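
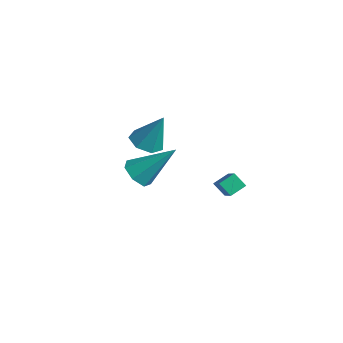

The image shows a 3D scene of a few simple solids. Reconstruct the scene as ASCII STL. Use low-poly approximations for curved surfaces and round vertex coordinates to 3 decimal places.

solid 
facet normal -0.721 0.350 -0.599
outer loop
vertex 0.319 4.219 -1.251
vertex 0.891 4.441 -1.81
vertex 0.253 3.438 -1.628
endloop
endfacet
facet normal -0.689 -0.267 0.674
outer loop
vertex 1.529 2.819 -0.57
vertex 0.319 4.219 -1.251
vertex 0.253 3.438 -1.628
endloop
endfacet
facet normal -0.721 0.350 -0.598
outer loop
vertex 0.253 3.438 -1.628
vertex 0.891 4.441 -1.81
vertex 0.825 3.66 -2.188
endloop
endfacet
facet normal -0.076 -0.898 -0.434
outer loop
vertex 0.825 3.66 -2.188
vertex 1.529 2.819 -0.57
vertex 0.253 3.438 -1.628
endloop
endfacet
facet normal 0.076 0.898 0.434
outer loop
vertex 0.319 4.219 -1.251
vertex 2.167 3.822 -0.752
vertex 0.891 4.441 -1.81
endloop
endfacet
facet normal -0.689 -0.268 0.674
outer loop
vertex 1.595 3.6 -0.192
vertex 0.319 4.219 -1.251
vertex 1.529 2.819 -0.57
endloop
endfacet
facet normal 0.076 0.898 0.433
outer loop
vertex 1.595 3.6 -0.192
vertex 2.167 3.822 -0.752
vertex 0.319 4.219 -1.251
endloop
endfacet
facet normal 0.689 0.268 -0.674
outer loop
vertex 0.891 4.441 -1.81
vertex 2.167 3.822 -0.752
vertex 0.825 3.66 -2.188
endloop
endfacet
facet normal -0.076 -0.898 -0.434
outer loop
vertex 2.101 3.041 -1.129
vertex 1.529 2.819 -0.57
vertex 0.825 3.66 -2.188
endloop
endfacet
facet normal 0.689 0.267 -0.674
outer loop
vertex 0.825 3.66 -2.188
vertex 2.167 3.822 -0.752
vertex 2.101 3.041 -1.129
endloop
endfacet
facet normal 0.721 -0.350 0.598
outer loop
vertex 2.101 3.041 -1.129
vertex 1.595 3.6 -0.192
vertex 1.529 2.819 -0.57
endloop
endfacet
facet normal 0.721 -0.350 0.598
outer loop
vertex 2.167 3.822 -0.752
vertex 1.595 3.6 -0.192
vertex 2.101 3.041 -1.129
endloop
endfacet
facet normal -0.312 -0.282 -0.907
outer loop
vertex 0.036 0.859 1.606
vertex -0.599 0.419 1.961
vertex -0.593 1.231 1.707
endloop
endfacet
facet normal 0.506 0.862 -0.021
outer loop
vertex 0.036 0.859 1.606
vertex -0.593 1.231 1.707
vertex -0.021 0.941 3.639
endloop
endfacet
facet normal -0.312 -0.282 -0.907
outer loop
vertex -0.593 1.231 1.707
vertex -0.599 0.419 1.961
vertex -1.226 0.992 1.999
endloop
endfacet
facet normal -0.256 0.942 0.217
outer loop
vertex -0.593 1.231 1.707
vertex -1.226 0.992 1.999
vertex -0.021 0.941 3.639
endloop
endfacet
facet normal -0.313 -0.282 -0.907
outer loop
vertex -1.226 0.992 1.999
vertex -0.599 0.419 1.961
vertex -1.388 0.322 2.263
endloop
endfacet
facet normal -0.734 0.395 0.552
outer loop
vertex -1.226 0.992 1.999
vertex -1.388 0.322 2.263
vertex -0.021 0.941 3.639
endloop
endfacet
facet normal -0.313 -0.282 -0.907
outer loop
vertex -1.388 0.322 2.263
vertex -0.599 0.419 1.961
vertex -0.955 -0.274 2.299
endloop
endfacet
facet normal -0.570 -0.370 0.733
outer loop
vertex -1.388 0.322 2.263
vertex -0.955 -0.274 2.299
vertex -0.021 0.941 3.639
endloop
endfacet
facet normal -0.313 -0.282 -0.907
outer loop
vertex -0.955 -0.274 2.299
vertex -0.599 0.419 1.961
vertex -0.254 -0.348 2.08
endloop
endfacet
facet normal 0.113 -0.774 0.623
outer loop
vertex -0.955 -0.274 2.299
vertex -0.254 -0.348 2.08
vertex -0.021 0.941 3.639
endloop
endfacet
facet normal -0.312 -0.281 -0.907
outer loop
vertex -0.254 -0.348 2.08
vertex -0.599 0.419 1.961
vertex 0.187 0.156 1.772
endloop
endfacet
facet normal 0.801 -0.514 0.306
outer loop
vertex -0.254 -0.348 2.08
vertex 0.187 0.156 1.772
vertex -0.021 0.941 3.639
endloop
endfacet
facet normal -0.312 -0.281 -0.907
outer loop
vertex 0.187 0.156 1.772
vertex -0.599 0.419 1.961
vertex 0.036 0.859 1.606
endloop
endfacet
facet normal 0.977 0.214 0.019
outer loop
vertex 0.187 0.156 1.772
vertex 0.036 0.859 1.606
vertex -0.021 0.941 3.639
endloop
endfacet
facet normal -0.421 -0.593 -0.687
outer loop
vertex 3.139 -2.798 3.138
vertex 2.642 -2.206 2.931
vertex 3.365 -2.376 2.635
endloop
endfacet
facet normal 0.936 -0.315 0.156
outer loop
vertex 3.139 -2.798 3.138
vertex 3.365 -2.376 2.635
vertex 3.558 -0.914 4.429
endloop
endfacet
facet normal -0.421 -0.593 -0.687
outer loop
vertex 3.365 -2.376 2.635
vertex 2.642 -2.206 2.931
vertex 3.047 -1.826 2.355
endloop
endfacet
facet normal 0.876 0.324 -0.358
outer loop
vertex 3.365 -2.376 2.635
vertex 3.047 -1.826 2.355
vertex 3.558 -0.914 4.429
endloop
endfacet
facet normal -0.420 -0.593 -0.687
outer loop
vertex 3.047 -1.826 2.355
vertex 2.642 -2.206 2.931
vertex 2.423 -1.563 2.51
endloop
endfacet
facet normal 0.253 0.861 -0.441
outer loop
vertex 3.047 -1.826 2.355
vertex 2.423 -1.563 2.51
vertex 3.558 -0.914 4.429
endloop
endfacet
facet normal -0.420 -0.593 -0.687
outer loop
vertex 2.423 -1.563 2.51
vertex 2.642 -2.206 2.931
vertex 1.964 -1.784 2.981
endloop
endfacet
facet normal -0.458 0.888 -0.030
outer loop
vertex 2.423 -1.563 2.51
vertex 1.964 -1.784 2.981
vertex 3.558 -0.914 4.429
endloop
endfacet
facet normal -0.420 -0.593 -0.687
outer loop
vertex 1.964 -1.784 2.981
vertex 2.642 -2.206 2.931
vertex 2.016 -2.323 3.415
endloop
endfacet
facet normal -0.727 0.387 0.568
outer loop
vertex 1.964 -1.784 2.981
vertex 2.016 -2.323 3.415
vertex 3.558 -0.914 4.429
endloop
endfacet
facet normal -0.420 -0.593 -0.687
outer loop
vertex 2.016 -2.323 3.415
vertex 2.642 -2.206 2.931
vertex 2.538 -2.774 3.485
endloop
endfacet
facet normal -0.349 -0.265 0.899
outer loop
vertex 2.016 -2.323 3.415
vertex 2.538 -2.774 3.485
vertex 3.558 -0.914 4.429
endloop
endfacet
facet normal -0.420 -0.593 -0.687
outer loop
vertex 2.538 -2.774 3.485
vertex 2.642 -2.206 2.931
vertex 3.139 -2.798 3.138
endloop
endfacet
facet normal 0.391 -0.578 0.717
outer loop
vertex 2.538 -2.774 3.485
vertex 3.139 -2.798 3.138
vertex 3.558 -0.914 4.429
endloop
endfacet

endsolid


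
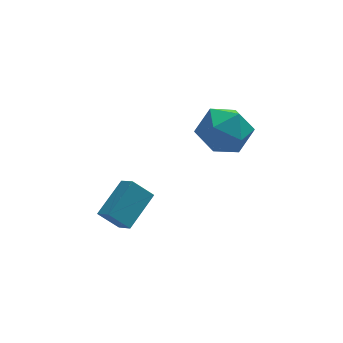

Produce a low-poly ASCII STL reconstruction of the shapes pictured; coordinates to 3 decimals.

solid 
facet normal -0.615 -0.639 -0.462
outer loop
vertex -0.421 0.997 -1.155
vertex -0.717 1.611 -1.61
vertex 0.287 0.82 -1.853
endloop
endfacet
facet normal 0.361 -0.749 0.556
outer loop
vertex 1.277 1.849 -1.11
vertex -0.421 0.997 -1.155
vertex 0.287 0.82 -1.853
endloop
endfacet
facet normal -0.615 -0.639 -0.461
outer loop
vertex 0.287 0.82 -1.853
vertex -0.717 1.611 -1.61
vertex -0.009 1.434 -2.309
endloop
endfacet
facet normal 0.701 -0.175 -0.691
outer loop
vertex -0.009 1.434 -2.309
vertex 1.277 1.849 -1.11
vertex 0.287 0.82 -1.853
endloop
endfacet
facet normal -0.701 0.175 0.692
outer loop
vertex -0.421 0.997 -1.155
vertex 0.273 2.64 -0.867
vertex -0.717 1.611 -1.61
endloop
endfacet
facet normal 0.361 -0.749 0.555
outer loop
vertex 0.569 2.026 -0.411
vertex -0.421 0.997 -1.155
vertex 1.277 1.849 -1.11
endloop
endfacet
facet normal -0.701 0.175 0.691
outer loop
vertex 0.569 2.026 -0.411
vertex 0.273 2.64 -0.867
vertex -0.421 0.997 -1.155
endloop
endfacet
facet normal -0.361 0.749 -0.556
outer loop
vertex -0.717 1.611 -1.61
vertex 0.273 2.64 -0.867
vertex -0.009 1.434 -2.309
endloop
endfacet
facet normal 0.701 -0.174 -0.691
outer loop
vertex 0.981 2.463 -1.565
vertex 1.277 1.849 -1.11
vertex -0.009 1.434 -2.309
endloop
endfacet
facet normal -0.361 0.749 -0.556
outer loop
vertex -0.009 1.434 -2.309
vertex 0.273 2.64 -0.867
vertex 0.981 2.463 -1.565
endloop
endfacet
facet normal 0.615 0.639 0.462
outer loop
vertex 0.981 2.463 -1.565
vertex 0.569 2.026 -0.411
vertex 1.277 1.849 -1.11
endloop
endfacet
facet normal 0.615 0.639 0.462
outer loop
vertex 0.273 2.64 -0.867
vertex 0.569 2.026 -0.411
vertex 0.981 2.463 -1.565
endloop
endfacet
facet normal -0.102 0.912 0.397
outer loop
vertex 3.59 4.215 0.607
vertex 3.567 3.772 1.618
vertex 4.53 4.075 1.169
endloop
endfacet
facet normal 0.267 0.940 -0.213
outer loop
vertex 3.59 4.215 0.607
vertex 4.53 4.075 1.169
vertex 4.491 3.842 0.091
endloop
endfacet
facet normal -0.142 0.668 -0.730
outer loop
vertex 3.59 4.215 0.607
vertex 4.491 3.842 0.091
vertex 3.505 3.395 -0.127
endloop
endfacet
facet normal -0.764 0.473 -0.440
outer loop
vertex 3.59 4.215 0.607
vertex 3.505 3.395 -0.127
vertex 2.934 3.352 0.818
endloop
endfacet
facet normal -0.738 0.624 0.257
outer loop
vertex 3.59 4.215 0.607
vertex 2.934 3.352 0.818
vertex 3.567 3.772 1.618
endloop
endfacet
facet normal 0.841 0.521 -0.143
outer loop
vertex 4.491 3.842 0.091
vertex 4.53 4.075 1.169
vertex 5.026 3.168 0.782
endloop
endfacet
facet normal 0.244 0.477 0.845
outer loop
vertex 4.53 4.075 1.169
vertex 3.567 3.772 1.618
vertex 4.455 3.125 1.727
endloop
endfacet
facet normal -0.786 0.009 0.618
outer loop
vertex 3.567 3.772 1.618
vertex 2.934 3.352 0.818
vertex 3.469 2.678 1.509
endloop
endfacet
facet normal -0.827 -0.235 -0.511
outer loop
vertex 2.934 3.352 0.818
vertex 3.505 3.395 -0.127
vertex 3.43 2.445 0.431
endloop
endfacet
facet normal 0.180 0.082 -0.980
outer loop
vertex 3.505 3.395 -0.127
vertex 4.491 3.842 0.091
vertex 4.393 2.748 -0.018
endloop
endfacet
facet normal 0.764 -0.473 0.440
outer loop
vertex 4.37 2.305 0.993
vertex 5.026 3.168 0.782
vertex 4.455 3.125 1.727
endloop
endfacet
facet normal 0.142 -0.668 0.730
outer loop
vertex 4.37 2.305 0.993
vertex 4.455 3.125 1.727
vertex 3.469 2.678 1.509
endloop
endfacet
facet normal -0.267 -0.940 0.213
outer loop
vertex 4.37 2.305 0.993
vertex 3.469 2.678 1.509
vertex 3.43 2.445 0.431
endloop
endfacet
facet normal 0.102 -0.912 -0.397
outer loop
vertex 4.37 2.305 0.993
vertex 3.43 2.445 0.431
vertex 4.393 2.748 -0.018
endloop
endfacet
facet normal 0.738 -0.624 -0.257
outer loop
vertex 4.37 2.305 0.993
vertex 4.393 2.748 -0.018
vertex 5.026 3.168 0.782
endloop
endfacet
facet normal 0.827 0.235 0.511
outer loop
vertex 4.455 3.125 1.727
vertex 5.026 3.168 0.782
vertex 4.53 4.075 1.169
endloop
endfacet
facet normal -0.180 -0.082 0.980
outer loop
vertex 3.469 2.678 1.509
vertex 4.455 3.125 1.727
vertex 3.567 3.772 1.618
endloop
endfacet
facet normal -0.841 -0.521 0.143
outer loop
vertex 3.43 2.445 0.431
vertex 3.469 2.678 1.509
vertex 2.934 3.352 0.818
endloop
endfacet
facet normal -0.244 -0.477 -0.845
outer loop
vertex 4.393 2.748 -0.018
vertex 3.43 2.445 0.431
vertex 3.505 3.395 -0.127
endloop
endfacet
facet normal 0.786 -0.009 -0.618
outer loop
vertex 5.026 3.168 0.782
vertex 4.393 2.748 -0.018
vertex 4.491 3.842 0.091
endloop
endfacet

endsolid


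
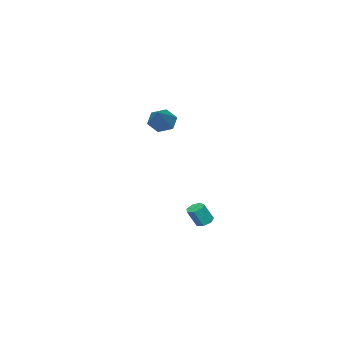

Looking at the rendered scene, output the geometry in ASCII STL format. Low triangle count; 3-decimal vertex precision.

solid 
facet normal -0.717 -0.449 -0.533
outer loop
vertex 0.205 -2.395 2.005
vertex -0.215 -2.471 2.634
vertex -0.285 -1.848 2.203
endloop
endfacet
facet normal 0.473 0.642 -0.604
outer loop
vertex 0.205 -2.395 2.005
vertex -0.285 -1.848 2.203
vertex 1.255 -1.549 3.726
endloop
endfacet
facet normal -0.717 -0.449 -0.533
outer loop
vertex -0.285 -1.848 2.203
vertex -0.215 -2.471 2.634
vertex -0.705 -1.924 2.832
endloop
endfacet
facet normal -0.186 0.983 -0.005
outer loop
vertex -0.285 -1.848 2.203
vertex -0.705 -1.924 2.832
vertex 1.255 -1.549 3.726
endloop
endfacet
facet normal -0.717 -0.449 -0.533
outer loop
vertex -0.705 -1.924 2.832
vertex -0.215 -2.471 2.634
vertex -0.635 -2.547 3.263
endloop
endfacet
facet normal -0.439 0.477 0.761
outer loop
vertex -0.705 -1.924 2.832
vertex -0.635 -2.547 3.263
vertex 1.255 -1.549 3.726
endloop
endfacet
facet normal -0.717 -0.450 -0.533
outer loop
vertex -0.635 -2.547 3.263
vertex -0.215 -2.471 2.634
vertex -0.145 -3.093 3.065
endloop
endfacet
facet normal -0.034 -0.367 0.929
outer loop
vertex -0.635 -2.547 3.263
vertex -0.145 -3.093 3.065
vertex 1.255 -1.549 3.726
endloop
endfacet
facet normal -0.717 -0.450 -0.533
outer loop
vertex -0.145 -3.093 3.065
vertex -0.215 -2.471 2.634
vertex 0.275 -3.017 2.436
endloop
endfacet
facet normal 0.624 -0.708 0.331
outer loop
vertex -0.145 -3.093 3.065
vertex 0.275 -3.017 2.436
vertex 1.255 -1.549 3.726
endloop
endfacet
facet normal -0.717 -0.450 -0.533
outer loop
vertex 0.275 -3.017 2.436
vertex -0.215 -2.471 2.634
vertex 0.205 -2.395 2.005
endloop
endfacet
facet normal 0.877 -0.203 -0.435
outer loop
vertex 0.275 -3.017 2.436
vertex 0.205 -2.395 2.005
vertex 1.255 -1.549 3.726
endloop
endfacet
facet normal -0.385 0.242 -0.891
outer loop
vertex -1.244 -1.103 -4.498
vertex -1.658 -0.934 -4.273
vertex -1.24 -0.684 -4.386
endloop
endfacet
facet normal 0.923 0.091 -0.374
outer loop
vertex -1.244 -1.103 -4.498
vertex -1.24 -0.684 -4.386
vertex -0.809 -1.375 -3.491
endloop
endfacet
facet normal 0.922 0.089 -0.376
outer loop
vertex -0.809 -1.375 -3.491
vertex -1.24 -0.684 -4.386
vertex -0.804 -0.956 -3.38
endloop
endfacet
facet normal 0.385 -0.241 0.891
outer loop
vertex -0.809 -1.375 -3.491
vertex -0.804 -0.956 -3.38
vertex -1.222 -1.206 -3.267
endloop
endfacet
facet normal -0.385 0.240 -0.891
outer loop
vertex -1.24 -0.684 -4.386
vertex -1.658 -0.934 -4.273
vertex -1.55 -0.453 -4.19
endloop
endfacet
facet normal 0.583 0.811 -0.033
outer loop
vertex -1.24 -0.684 -4.386
vertex -1.55 -0.453 -4.19
vertex -0.804 -0.956 -3.38
endloop
endfacet
facet normal 0.583 0.812 -0.032
outer loop
vertex -0.804 -0.956 -3.38
vertex -1.55 -0.453 -4.19
vertex -1.115 -0.725 -3.183
endloop
endfacet
facet normal 0.385 -0.241 0.891
outer loop
vertex -0.804 -0.956 -3.38
vertex -1.115 -0.725 -3.183
vertex -1.222 -1.206 -3.267
endloop
endfacet
facet normal -0.385 0.240 -0.891
outer loop
vertex -1.55 -0.453 -4.19
vertex -1.658 -0.934 -4.273
vertex -1.942 -0.584 -4.056
endloop
endfacet
facet normal -0.194 0.923 0.333
outer loop
vertex -1.55 -0.453 -4.19
vertex -1.942 -0.584 -4.056
vertex -1.115 -0.725 -3.183
endloop
endfacet
facet normal -0.195 0.922 0.333
outer loop
vertex -1.115 -0.725 -3.183
vertex -1.942 -0.584 -4.056
vertex -1.506 -0.856 -3.049
endloop
endfacet
facet normal 0.386 -0.241 0.890
outer loop
vertex -1.115 -0.725 -3.183
vertex -1.506 -0.856 -3.049
vertex -1.222 -1.206 -3.267
endloop
endfacet
facet normal -0.385 0.240 -0.891
outer loop
vertex -1.942 -0.584 -4.056
vertex -1.658 -0.934 -4.273
vertex -2.119 -0.979 -4.086
endloop
endfacet
facet normal -0.828 0.337 0.449
outer loop
vertex -1.942 -0.584 -4.056
vertex -2.119 -0.979 -4.086
vertex -1.506 -0.856 -3.049
endloop
endfacet
facet normal -0.828 0.337 0.449
outer loop
vertex -1.506 -0.856 -3.049
vertex -2.119 -0.979 -4.086
vertex -1.683 -1.251 -3.079
endloop
endfacet
facet normal 0.387 -0.241 0.890
outer loop
vertex -1.506 -0.856 -3.049
vertex -1.683 -1.251 -3.079
vertex -1.222 -1.206 -3.267
endloop
endfacet
facet normal -0.385 0.241 -0.891
outer loop
vertex -2.119 -0.979 -4.086
vertex -1.658 -0.934 -4.273
vertex -1.949 -1.34 -4.257
endloop
endfacet
facet normal -0.835 -0.501 0.226
outer loop
vertex -2.119 -0.979 -4.086
vertex -1.949 -1.34 -4.257
vertex -1.683 -1.251 -3.079
endloop
endfacet
facet normal -0.836 -0.499 0.227
outer loop
vertex -1.683 -1.251 -3.079
vertex -1.949 -1.34 -4.257
vertex -1.514 -1.612 -3.25
endloop
endfacet
facet normal 0.387 -0.241 0.890
outer loop
vertex -1.683 -1.251 -3.079
vertex -1.514 -1.612 -3.25
vertex -1.222 -1.206 -3.267
endloop
endfacet
facet normal -0.385 0.241 -0.891
outer loop
vertex -1.949 -1.34 -4.257
vertex -1.658 -0.934 -4.273
vertex -1.56 -1.395 -4.44
endloop
endfacet
facet normal -0.215 -0.962 -0.167
outer loop
vertex -1.949 -1.34 -4.257
vertex -1.56 -1.395 -4.44
vertex -1.514 -1.612 -3.25
endloop
endfacet
facet normal -0.215 -0.962 -0.167
outer loop
vertex -1.514 -1.612 -3.25
vertex -1.56 -1.395 -4.44
vertex -1.124 -1.667 -3.434
endloop
endfacet
facet normal 0.386 -0.240 0.891
outer loop
vertex -1.514 -1.612 -3.25
vertex -1.124 -1.667 -3.434
vertex -1.222 -1.206 -3.267
endloop
endfacet
facet normal -0.386 0.241 -0.891
outer loop
vertex -1.56 -1.395 -4.44
vertex -1.658 -0.934 -4.273
vertex -1.244 -1.103 -4.498
endloop
endfacet
facet normal 0.567 -0.700 -0.435
outer loop
vertex -1.56 -1.395 -4.44
vertex -1.244 -1.103 -4.498
vertex -1.124 -1.667 -3.434
endloop
endfacet
facet normal 0.569 -0.698 -0.434
outer loop
vertex -1.124 -1.667 -3.434
vertex -1.244 -1.103 -4.498
vertex -0.809 -1.375 -3.491
endloop
endfacet
facet normal 0.385 -0.241 0.891
outer loop
vertex -1.124 -1.667 -3.434
vertex -0.809 -1.375 -3.491
vertex -1.222 -1.206 -3.267
endloop
endfacet

endsolid


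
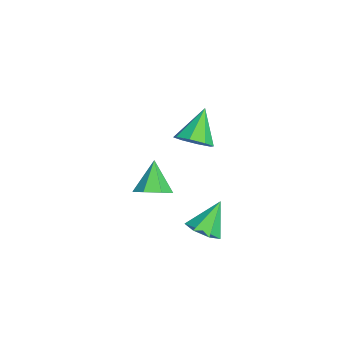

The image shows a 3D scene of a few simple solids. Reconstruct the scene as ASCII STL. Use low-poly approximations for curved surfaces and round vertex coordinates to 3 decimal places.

solid 
facet normal 0.667 -0.289 -0.687
outer loop
vertex 3.075 -1.351 2.961
vertex 2.43 -1.152 2.251
vertex 3.128 -0.645 2.715
endloop
endfacet
facet normal 0.392 0.276 0.878
outer loop
vertex 3.075 -1.351 2.961
vertex 3.128 -0.645 2.715
vertex 1.13 -0.588 3.589
endloop
endfacet
facet normal 0.667 -0.290 -0.686
outer loop
vertex 3.128 -0.645 2.715
vertex 2.43 -1.152 2.251
vertex 2.773 -0.235 2.197
endloop
endfacet
facet normal 0.241 0.835 0.496
outer loop
vertex 3.128 -0.645 2.715
vertex 2.773 -0.235 2.197
vertex 1.13 -0.588 3.589
endloop
endfacet
facet normal 0.667 -0.290 -0.687
outer loop
vertex 2.773 -0.235 2.197
vertex 2.43 -1.152 2.251
vertex 2.216 -0.362 1.71
endloop
endfacet
facet normal -0.216 0.976 -0.007
outer loop
vertex 2.773 -0.235 2.197
vertex 2.216 -0.362 1.71
vertex 1.13 -0.588 3.589
endloop
endfacet
facet normal 0.668 -0.289 -0.686
outer loop
vertex 2.216 -0.362 1.71
vertex 2.43 -1.152 2.251
vertex 1.786 -0.952 1.54
endloop
endfacet
facet normal -0.712 0.616 -0.337
outer loop
vertex 2.216 -0.362 1.71
vertex 1.786 -0.952 1.54
vertex 1.13 -0.588 3.589
endloop
endfacet
facet normal 0.667 -0.290 -0.686
outer loop
vertex 1.786 -0.952 1.54
vertex 2.43 -1.152 2.251
vertex 1.732 -1.659 1.786
endloop
endfacet
facet normal -0.954 -0.031 -0.300
outer loop
vertex 1.786 -0.952 1.54
vertex 1.732 -1.659 1.786
vertex 1.13 -0.588 3.589
endloop
endfacet
facet normal 0.667 -0.289 -0.687
outer loop
vertex 1.732 -1.659 1.786
vertex 2.43 -1.152 2.251
vertex 2.088 -2.068 2.304
endloop
endfacet
facet normal -0.802 -0.592 0.084
outer loop
vertex 1.732 -1.659 1.786
vertex 2.088 -2.068 2.304
vertex 1.13 -0.588 3.589
endloop
endfacet
facet normal 0.667 -0.289 -0.687
outer loop
vertex 2.088 -2.068 2.304
vertex 2.43 -1.152 2.251
vertex 2.644 -1.941 2.791
endloop
endfacet
facet normal -0.346 -0.733 0.586
outer loop
vertex 2.088 -2.068 2.304
vertex 2.644 -1.941 2.791
vertex 1.13 -0.588 3.589
endloop
endfacet
facet normal 0.667 -0.289 -0.687
outer loop
vertex 2.644 -1.941 2.791
vertex 2.43 -1.152 2.251
vertex 3.075 -1.351 2.961
endloop
endfacet
facet normal 0.149 -0.373 0.916
outer loop
vertex 2.644 -1.941 2.791
vertex 3.075 -1.351 2.961
vertex 1.13 -0.588 3.589
endloop
endfacet
facet normal 0.664 -0.045 -0.746
outer loop
vertex 1.01 -2.607 -2.733
vertex 0.318 -3.022 -3.324
vertex 0.528 -2.053 -3.196
endloop
endfacet
facet normal 0.161 0.711 0.684
outer loop
vertex 1.01 -2.607 -2.733
vertex 0.528 -2.053 -3.196
vertex -0.918 -2.938 -1.936
endloop
endfacet
facet normal 0.664 -0.045 -0.746
outer loop
vertex 0.528 -2.053 -3.196
vertex 0.318 -3.022 -3.324
vertex -0.112 -2.229 -3.755
endloop
endfacet
facet normal -0.399 0.900 0.174
outer loop
vertex 0.528 -2.053 -3.196
vertex -0.112 -2.229 -3.755
vertex -0.918 -2.938 -1.936
endloop
endfacet
facet normal 0.664 -0.046 -0.746
outer loop
vertex -0.112 -2.229 -3.755
vertex 0.318 -3.022 -3.324
vertex -0.428 -3.002 -3.989
endloop
endfacet
facet normal -0.877 0.426 -0.223
outer loop
vertex -0.112 -2.229 -3.755
vertex -0.428 -3.002 -3.989
vertex -0.918 -2.938 -1.936
endloop
endfacet
facet normal 0.664 -0.045 -0.746
outer loop
vertex -0.428 -3.002 -3.989
vertex 0.318 -3.022 -3.324
vertex -0.182 -3.791 -3.723
endloop
endfacet
facet normal -0.912 -0.354 -0.207
outer loop
vertex -0.428 -3.002 -3.989
vertex -0.182 -3.791 -3.723
vertex -0.918 -2.938 -1.936
endloop
endfacet
facet normal 0.665 -0.046 -0.745
outer loop
vertex -0.182 -3.791 -3.723
vertex 0.318 -3.022 -3.324
vertex 0.44 -4.0 -3.155
endloop
endfacet
facet normal -0.478 -0.853 0.210
outer loop
vertex -0.182 -3.791 -3.723
vertex 0.44 -4.0 -3.155
vertex -0.918 -2.938 -1.936
endloop
endfacet
facet normal 0.664 -0.046 -0.746
outer loop
vertex 0.44 -4.0 -3.155
vertex 0.318 -3.022 -3.324
vertex 0.971 -3.473 -2.715
endloop
endfacet
facet normal 0.098 -0.694 0.713
outer loop
vertex 0.44 -4.0 -3.155
vertex 0.971 -3.473 -2.715
vertex -0.918 -2.938 -1.936
endloop
endfacet
facet normal 0.664 -0.045 -0.746
outer loop
vertex 0.971 -3.473 -2.715
vertex 0.318 -3.022 -3.324
vertex 1.01 -2.607 -2.733
endloop
endfacet
facet normal 0.382 0.002 0.924
outer loop
vertex 0.971 -3.473 -2.715
vertex 1.01 -2.607 -2.733
vertex -0.918 -2.938 -1.936
endloop
endfacet
facet normal 0.403 -0.449 -0.798
outer loop
vertex 4.003 -0.432 -3.421
vertex 3.129 -0.702 -3.71
vertex 3.607 0.103 -3.922
endloop
endfacet
facet normal 0.542 0.752 0.374
outer loop
vertex 4.003 -0.432 -3.421
vertex 3.607 0.103 -3.922
vertex 2.371 0.142 -2.21
endloop
endfacet
facet normal 0.402 -0.449 -0.798
outer loop
vertex 3.607 0.103 -3.922
vertex 3.129 -0.702 -3.71
vertex 2.85 0.031 -4.263
endloop
endfacet
facet normal -0.064 0.996 -0.069
outer loop
vertex 3.607 0.103 -3.922
vertex 2.85 0.031 -4.263
vertex 2.371 0.142 -2.21
endloop
endfacet
facet normal 0.403 -0.449 -0.798
outer loop
vertex 2.85 0.031 -4.263
vertex 3.129 -0.702 -3.71
vertex 2.303 -0.593 -4.188
endloop
endfacet
facet normal -0.748 0.630 -0.209
outer loop
vertex 2.85 0.031 -4.263
vertex 2.303 -0.593 -4.188
vertex 2.371 0.142 -2.21
endloop
endfacet
facet normal 0.402 -0.449 -0.798
outer loop
vertex 2.303 -0.593 -4.188
vertex 3.129 -0.702 -3.71
vertex 2.378 -1.299 -3.753
endloop
endfacet
facet normal -0.996 -0.069 0.060
outer loop
vertex 2.303 -0.593 -4.188
vertex 2.378 -1.299 -3.753
vertex 2.371 0.142 -2.21
endloop
endfacet
facet normal 0.403 -0.449 -0.797
outer loop
vertex 2.378 -1.299 -3.753
vertex 3.129 -0.702 -3.71
vertex 3.018 -1.556 -3.285
endloop
endfacet
facet normal -0.621 -0.574 0.534
outer loop
vertex 2.378 -1.299 -3.753
vertex 3.018 -1.556 -3.285
vertex 2.371 0.142 -2.21
endloop
endfacet
facet normal 0.403 -0.449 -0.797
outer loop
vertex 3.018 -1.556 -3.285
vertex 3.129 -0.702 -3.71
vertex 3.741 -1.17 -3.137
endloop
endfacet
facet normal 0.095 -0.506 0.857
outer loop
vertex 3.018 -1.556 -3.285
vertex 3.741 -1.17 -3.137
vertex 2.371 0.142 -2.21
endloop
endfacet
facet normal 0.403 -0.450 -0.797
outer loop
vertex 3.741 -1.17 -3.137
vertex 3.129 -0.702 -3.71
vertex 4.003 -0.432 -3.421
endloop
endfacet
facet normal 0.613 0.085 0.786
outer loop
vertex 3.741 -1.17 -3.137
vertex 4.003 -0.432 -3.421
vertex 2.371 0.142 -2.21
endloop
endfacet

endsolid


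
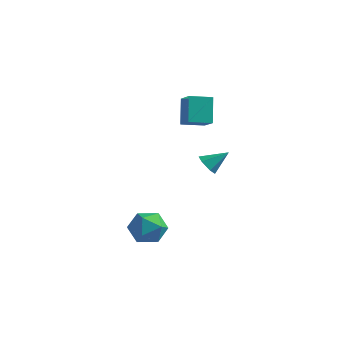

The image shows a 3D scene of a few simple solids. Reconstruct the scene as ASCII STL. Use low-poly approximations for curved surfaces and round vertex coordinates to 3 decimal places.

solid 
facet normal -0.669 -0.722 0.174
outer loop
vertex -2.799 1.324 2.456
vertex -3.27 2.101 3.869
vertex -3.714 2.008 1.775
endloop
endfacet
facet normal 0.280 -0.463 -0.841
outer loop
vertex -2.85 2.939 1.551
vertex -2.799 1.324 2.456
vertex -3.714 2.008 1.775
endloop
endfacet
facet normal -0.669 -0.722 0.174
outer loop
vertex -3.714 2.008 1.775
vertex -3.27 2.101 3.869
vertex -4.185 2.785 3.188
endloop
endfacet
facet normal -0.687 0.515 -0.512
outer loop
vertex -4.185 2.785 3.188
vertex -2.85 2.939 1.551
vertex -3.714 2.008 1.775
endloop
endfacet
facet normal 0.687 -0.515 0.512
outer loop
vertex -2.799 1.324 2.456
vertex -2.406 3.032 3.645
vertex -3.27 2.101 3.869
endloop
endfacet
facet normal 0.280 -0.463 -0.841
outer loop
vertex -1.935 2.255 2.232
vertex -2.799 1.324 2.456
vertex -2.85 2.939 1.551
endloop
endfacet
facet normal 0.687 -0.515 0.512
outer loop
vertex -1.935 2.255 2.232
vertex -2.406 3.032 3.645
vertex -2.799 1.324 2.456
endloop
endfacet
facet normal -0.280 0.463 0.841
outer loop
vertex -3.27 2.101 3.869
vertex -2.406 3.032 3.645
vertex -4.185 2.785 3.188
endloop
endfacet
facet normal -0.687 0.515 -0.512
outer loop
vertex -3.321 3.716 2.964
vertex -2.85 2.939 1.551
vertex -4.185 2.785 3.188
endloop
endfacet
facet normal -0.280 0.463 0.841
outer loop
vertex -4.185 2.785 3.188
vertex -2.406 3.032 3.645
vertex -3.321 3.716 2.964
endloop
endfacet
facet normal 0.669 0.722 -0.174
outer loop
vertex -3.321 3.716 2.964
vertex -1.935 2.255 2.232
vertex -2.85 2.939 1.551
endloop
endfacet
facet normal 0.669 0.722 -0.174
outer loop
vertex -2.406 3.032 3.645
vertex -1.935 2.255 2.232
vertex -3.321 3.716 2.964
endloop
endfacet
facet normal -0.513 0.665 -0.543
outer loop
vertex -2.96 -1.662 -4.53
vertex -3.893 -1.97 -4.026
vertex -3.281 -1.154 -3.604
endloop
endfacet
facet normal 0.156 0.888 -0.433
outer loop
vertex -2.96 -1.662 -4.53
vertex -3.281 -1.154 -3.604
vertex -2.218 -1.413 -3.751
endloop
endfacet
facet normal 0.599 0.394 -0.697
outer loop
vertex -2.96 -1.662 -4.53
vertex -2.218 -1.413 -3.751
vertex -2.173 -2.389 -4.264
endloop
endfacet
facet normal 0.204 -0.134 -0.970
outer loop
vertex -2.96 -1.662 -4.53
vertex -2.173 -2.389 -4.264
vertex -3.208 -2.733 -4.434
endloop
endfacet
facet normal -0.484 0.034 -0.875
outer loop
vertex -2.96 -1.662 -4.53
vertex -3.208 -2.733 -4.434
vertex -3.893 -1.97 -4.026
endloop
endfacet
facet normal 0.263 0.926 0.271
outer loop
vertex -2.218 -1.413 -3.751
vertex -3.281 -1.154 -3.604
vertex -2.692 -1.567 -2.766
endloop
endfacet
facet normal -0.819 0.566 0.094
outer loop
vertex -3.281 -1.154 -3.604
vertex -3.893 -1.97 -4.026
vertex -3.727 -1.911 -2.936
endloop
endfacet
facet normal -0.772 -0.456 -0.443
outer loop
vertex -3.893 -1.97 -4.026
vertex -3.208 -2.733 -4.434
vertex -3.682 -2.887 -3.449
endloop
endfacet
facet normal 0.340 -0.727 -0.597
outer loop
vertex -3.208 -2.733 -4.434
vertex -2.173 -2.389 -4.264
vertex -2.619 -3.146 -3.596
endloop
endfacet
facet normal 0.980 0.127 -0.156
outer loop
vertex -2.173 -2.389 -4.264
vertex -2.218 -1.413 -3.751
vertex -2.007 -2.33 -3.174
endloop
endfacet
facet normal -0.204 0.134 0.970
outer loop
vertex -2.94 -2.638 -2.67
vertex -2.692 -1.567 -2.766
vertex -3.727 -1.911 -2.936
endloop
endfacet
facet normal -0.599 -0.394 0.697
outer loop
vertex -2.94 -2.638 -2.67
vertex -3.727 -1.911 -2.936
vertex -3.682 -2.887 -3.449
endloop
endfacet
facet normal -0.156 -0.888 0.433
outer loop
vertex -2.94 -2.638 -2.67
vertex -3.682 -2.887 -3.449
vertex -2.619 -3.146 -3.596
endloop
endfacet
facet normal 0.513 -0.665 0.543
outer loop
vertex -2.94 -2.638 -2.67
vertex -2.619 -3.146 -3.596
vertex -2.007 -2.33 -3.174
endloop
endfacet
facet normal 0.484 -0.034 0.875
outer loop
vertex -2.94 -2.638 -2.67
vertex -2.007 -2.33 -3.174
vertex -2.692 -1.567 -2.766
endloop
endfacet
facet normal -0.340 0.727 0.597
outer loop
vertex -3.727 -1.911 -2.936
vertex -2.692 -1.567 -2.766
vertex -3.281 -1.154 -3.604
endloop
endfacet
facet normal -0.980 -0.127 0.156
outer loop
vertex -3.682 -2.887 -3.449
vertex -3.727 -1.911 -2.936
vertex -3.893 -1.97 -4.026
endloop
endfacet
facet normal -0.263 -0.926 -0.271
outer loop
vertex -2.619 -3.146 -3.596
vertex -3.682 -2.887 -3.449
vertex -3.208 -2.733 -4.434
endloop
endfacet
facet normal 0.819 -0.566 -0.094
outer loop
vertex -2.007 -2.33 -3.174
vertex -2.619 -3.146 -3.596
vertex -2.173 -2.389 -4.264
endloop
endfacet
facet normal 0.772 0.456 0.443
outer loop
vertex -2.692 -1.567 -2.766
vertex -2.007 -2.33 -3.174
vertex -2.218 -1.413 -3.751
endloop
endfacet
facet normal -0.585 -0.561 -0.585
outer loop
vertex -1.874 2.402 -1.459
vertex -2.35 2.378 -0.96
vertex -2.367 2.884 -1.428
endloop
endfacet
facet normal 0.583 0.629 -0.514
outer loop
vertex -1.874 2.402 -1.459
vertex -2.367 2.884 -1.428
vertex -1.53 3.162 -0.14
endloop
endfacet
facet normal -0.585 -0.561 -0.586
outer loop
vertex -2.367 2.884 -1.428
vertex -2.35 2.378 -0.96
vertex -2.843 2.859 -0.929
endloop
endfacet
facet normal -0.163 0.981 -0.106
outer loop
vertex -2.367 2.884 -1.428
vertex -2.843 2.859 -0.929
vertex -1.53 3.162 -0.14
endloop
endfacet
facet normal -0.585 -0.562 -0.585
outer loop
vertex -2.843 2.859 -0.929
vertex -2.35 2.378 -0.96
vertex -2.825 2.353 -0.461
endloop
endfacet
facet normal -0.515 0.572 0.638
outer loop
vertex -2.843 2.859 -0.929
vertex -2.825 2.353 -0.461
vertex -1.53 3.162 -0.14
endloop
endfacet
facet normal -0.586 -0.560 -0.586
outer loop
vertex -2.825 2.353 -0.461
vertex -2.35 2.378 -0.96
vertex -2.333 1.871 -0.492
endloop
endfacet
facet normal -0.124 -0.189 0.974
outer loop
vertex -2.825 2.353 -0.461
vertex -2.333 1.871 -0.492
vertex -1.53 3.162 -0.14
endloop
endfacet
facet normal -0.585 -0.561 -0.586
outer loop
vertex -2.333 1.871 -0.492
vertex -2.35 2.378 -0.96
vertex -1.857 1.896 -0.991
endloop
endfacet
facet normal 0.622 -0.541 0.566
outer loop
vertex -2.333 1.871 -0.492
vertex -1.857 1.896 -0.991
vertex -1.53 3.162 -0.14
endloop
endfacet
facet normal -0.585 -0.561 -0.585
outer loop
vertex -1.857 1.896 -0.991
vertex -2.35 2.378 -0.96
vertex -1.874 2.402 -1.459
endloop
endfacet
facet normal 0.975 -0.132 -0.178
outer loop
vertex -1.857 1.896 -0.991
vertex -1.874 2.402 -1.459
vertex -1.53 3.162 -0.14
endloop
endfacet

endsolid


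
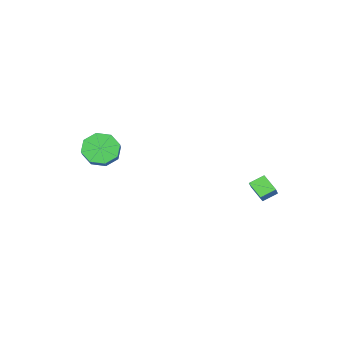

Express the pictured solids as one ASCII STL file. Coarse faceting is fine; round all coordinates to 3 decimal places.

solid 
facet normal -0.496 -0.673 -0.548
outer loop
vertex 2.694 -3.463 -2.274
vertex 1.944 -3.53 -1.514
vertex 2.087 -2.925 -2.386
endloop
endfacet
facet normal 0.452 0.338 -0.825
outer loop
vertex 2.694 -3.463 -2.274
vertex 2.087 -2.925 -2.386
vertex 3.606 -2.224 -1.266
endloop
endfacet
facet normal 0.452 0.339 -0.825
outer loop
vertex 3.606 -2.224 -1.266
vertex 2.087 -2.925 -2.386
vertex 2.999 -1.686 -1.377
endloop
endfacet
facet normal 0.496 0.673 0.548
outer loop
vertex 3.606 -2.224 -1.266
vertex 2.999 -1.686 -1.377
vertex 2.856 -2.29 -0.506
endloop
endfacet
facet normal -0.496 -0.673 -0.548
outer loop
vertex 2.087 -2.925 -2.386
vertex 1.944 -3.53 -1.514
vertex 1.396 -2.741 -1.987
endloop
endfacet
facet normal -0.205 0.704 -0.680
outer loop
vertex 2.087 -2.925 -2.386
vertex 1.396 -2.741 -1.987
vertex 2.999 -1.686 -1.377
endloop
endfacet
facet normal -0.205 0.704 -0.680
outer loop
vertex 2.999 -1.686 -1.377
vertex 1.396 -2.741 -1.987
vertex 2.308 -1.502 -0.978
endloop
endfacet
facet normal 0.496 0.673 0.548
outer loop
vertex 2.999 -1.686 -1.377
vertex 2.308 -1.502 -0.978
vertex 2.856 -2.29 -0.506
endloop
endfacet
facet normal -0.496 -0.673 -0.548
outer loop
vertex 1.396 -2.741 -1.987
vertex 1.944 -3.53 -1.514
vertex 1.026 -3.019 -1.311
endloop
endfacet
facet normal -0.742 0.657 -0.136
outer loop
vertex 1.396 -2.741 -1.987
vertex 1.026 -3.019 -1.311
vertex 2.308 -1.502 -0.978
endloop
endfacet
facet normal -0.742 0.657 -0.136
outer loop
vertex 2.308 -1.502 -0.978
vertex 1.026 -3.019 -1.311
vertex 1.938 -1.78 -0.302
endloop
endfacet
facet normal 0.496 0.673 0.548
outer loop
vertex 2.308 -1.502 -0.978
vertex 1.938 -1.78 -0.302
vertex 2.856 -2.29 -0.506
endloop
endfacet
facet normal -0.496 -0.673 -0.548
outer loop
vertex 1.026 -3.019 -1.311
vertex 1.944 -3.53 -1.514
vertex 1.194 -3.596 -0.754
endloop
endfacet
facet normal -0.844 0.225 0.487
outer loop
vertex 1.026 -3.019 -1.311
vertex 1.194 -3.596 -0.754
vertex 1.938 -1.78 -0.302
endloop
endfacet
facet normal -0.844 0.224 0.488
outer loop
vertex 1.938 -1.78 -0.302
vertex 1.194 -3.596 -0.754
vertex 2.106 -2.357 0.254
endloop
endfacet
facet normal 0.496 0.673 0.549
outer loop
vertex 1.938 -1.78 -0.302
vertex 2.106 -2.357 0.254
vertex 2.856 -2.29 -0.506
endloop
endfacet
facet normal -0.496 -0.673 -0.548
outer loop
vertex 1.194 -3.596 -0.754
vertex 1.944 -3.53 -1.514
vertex 1.801 -4.134 -0.643
endloop
endfacet
facet normal -0.451 -0.339 0.825
outer loop
vertex 1.194 -3.596 -0.754
vertex 1.801 -4.134 -0.643
vertex 2.106 -2.357 0.254
endloop
endfacet
facet normal -0.452 -0.339 0.825
outer loop
vertex 2.106 -2.357 0.254
vertex 1.801 -4.134 -0.643
vertex 2.713 -2.895 0.366
endloop
endfacet
facet normal 0.496 0.673 0.548
outer loop
vertex 2.106 -2.357 0.254
vertex 2.713 -2.895 0.366
vertex 2.856 -2.29 -0.506
endloop
endfacet
facet normal -0.496 -0.673 -0.548
outer loop
vertex 1.801 -4.134 -0.643
vertex 1.944 -3.53 -1.514
vertex 2.492 -4.318 -1.042
endloop
endfacet
facet normal 0.205 -0.704 0.680
outer loop
vertex 1.801 -4.134 -0.643
vertex 2.492 -4.318 -1.042
vertex 2.713 -2.895 0.366
endloop
endfacet
facet normal 0.205 -0.704 0.680
outer loop
vertex 2.713 -2.895 0.366
vertex 2.492 -4.318 -1.042
vertex 3.404 -3.079 -0.033
endloop
endfacet
facet normal 0.496 0.673 0.548
outer loop
vertex 2.713 -2.895 0.366
vertex 3.404 -3.079 -0.033
vertex 2.856 -2.29 -0.506
endloop
endfacet
facet normal -0.496 -0.673 -0.548
outer loop
vertex 2.492 -4.318 -1.042
vertex 1.944 -3.53 -1.514
vertex 2.862 -4.04 -1.718
endloop
endfacet
facet normal 0.742 -0.657 0.136
outer loop
vertex 2.492 -4.318 -1.042
vertex 2.862 -4.04 -1.718
vertex 3.404 -3.079 -0.033
endloop
endfacet
facet normal 0.742 -0.657 0.136
outer loop
vertex 3.404 -3.079 -0.033
vertex 2.862 -4.04 -1.718
vertex 3.774 -2.801 -0.709
endloop
endfacet
facet normal 0.496 0.673 0.548
outer loop
vertex 3.404 -3.079 -0.033
vertex 3.774 -2.801 -0.709
vertex 2.856 -2.29 -0.506
endloop
endfacet
facet normal -0.496 -0.673 -0.549
outer loop
vertex 2.862 -4.04 -1.718
vertex 1.944 -3.53 -1.514
vertex 2.694 -3.463 -2.274
endloop
endfacet
facet normal 0.844 -0.224 -0.488
outer loop
vertex 2.862 -4.04 -1.718
vertex 2.694 -3.463 -2.274
vertex 3.774 -2.801 -0.709
endloop
endfacet
facet normal 0.844 -0.225 -0.487
outer loop
vertex 3.774 -2.801 -0.709
vertex 2.694 -3.463 -2.274
vertex 3.606 -2.224 -1.266
endloop
endfacet
facet normal 0.496 0.673 0.548
outer loop
vertex 3.774 -2.801 -0.709
vertex 3.606 -2.224 -1.266
vertex 2.856 -2.29 -0.506
endloop
endfacet
facet normal -0.556 -0.550 -0.622
outer loop
vertex -3.554 2.599 -3.47
vertex -4.357 2.894 -3.013
vertex -3.633 3.485 -4.183
endloop
endfacet
facet normal 0.828 -0.305 -0.470
outer loop
vertex -2.743 4.366 -3.187
vertex -3.554 2.599 -3.47
vertex -3.633 3.485 -4.183
endloop
endfacet
facet normal -0.556 -0.551 -0.622
outer loop
vertex -3.633 3.485 -4.183
vertex -4.357 2.894 -3.013
vertex -4.437 3.78 -3.726
endloop
endfacet
facet normal -0.070 0.777 -0.625
outer loop
vertex -4.437 3.78 -3.726
vertex -2.743 4.366 -3.187
vertex -3.633 3.485 -4.183
endloop
endfacet
facet normal 0.070 -0.777 0.625
outer loop
vertex -3.554 2.599 -3.47
vertex -3.467 3.775 -2.017
vertex -4.357 2.894 -3.013
endloop
endfacet
facet normal 0.828 -0.304 -0.471
outer loop
vertex -2.663 3.48 -2.474
vertex -3.554 2.599 -3.47
vertex -2.743 4.366 -3.187
endloop
endfacet
facet normal 0.070 -0.777 0.625
outer loop
vertex -2.663 3.48 -2.474
vertex -3.467 3.775 -2.017
vertex -3.554 2.599 -3.47
endloop
endfacet
facet normal -0.828 0.304 0.471
outer loop
vertex -4.357 2.894 -3.013
vertex -3.467 3.775 -2.017
vertex -4.437 3.78 -3.726
endloop
endfacet
facet normal -0.070 0.777 -0.625
outer loop
vertex -3.546 4.661 -2.73
vertex -2.743 4.366 -3.187
vertex -4.437 3.78 -3.726
endloop
endfacet
facet normal -0.828 0.305 0.471
outer loop
vertex -4.437 3.78 -3.726
vertex -3.467 3.775 -2.017
vertex -3.546 4.661 -2.73
endloop
endfacet
facet normal 0.556 0.551 0.622
outer loop
vertex -3.546 4.661 -2.73
vertex -2.663 3.48 -2.474
vertex -2.743 4.366 -3.187
endloop
endfacet
facet normal 0.556 0.551 0.623
outer loop
vertex -3.467 3.775 -2.017
vertex -2.663 3.48 -2.474
vertex -3.546 4.661 -2.73
endloop
endfacet

endsolid


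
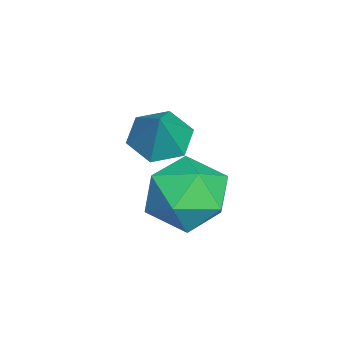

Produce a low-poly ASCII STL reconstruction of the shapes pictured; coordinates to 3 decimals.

solid 
facet normal -0.933 -0.302 0.196
outer loop
vertex 1.698 4.143 -3.554
vertex 2.01 3.288 -3.387
vertex 1.955 3.904 -2.698
endloop
endfacet
facet normal -0.848 0.386 0.362
outer loop
vertex 1.698 4.143 -3.554
vertex 1.955 3.904 -2.698
vertex 2.188 4.733 -3.036
endloop
endfacet
facet normal -0.642 0.732 -0.226
outer loop
vertex 1.698 4.143 -3.554
vertex 2.188 4.733 -3.036
vertex 2.387 4.63 -3.934
endloop
endfacet
facet normal -0.600 0.258 -0.757
outer loop
vertex 1.698 4.143 -3.554
vertex 2.387 4.63 -3.934
vertex 2.277 3.738 -4.151
endloop
endfacet
facet normal -0.779 -0.381 -0.497
outer loop
vertex 1.698 4.143 -3.554
vertex 2.277 3.738 -4.151
vertex 2.01 3.288 -3.387
endloop
endfacet
facet normal -0.321 0.434 0.842
outer loop
vertex 2.188 4.733 -3.036
vertex 1.955 3.904 -2.698
vertex 2.803 4.242 -2.549
endloop
endfacet
facet normal -0.458 -0.681 0.572
outer loop
vertex 1.955 3.904 -2.698
vertex 2.01 3.288 -3.387
vertex 2.693 3.35 -2.766
endloop
endfacet
facet normal -0.210 -0.808 -0.550
outer loop
vertex 2.01 3.288 -3.387
vertex 2.277 3.738 -4.151
vertex 2.892 3.247 -3.664
endloop
endfacet
facet normal 0.080 0.226 -0.971
outer loop
vertex 2.277 3.738 -4.151
vertex 2.387 4.63 -3.934
vertex 3.125 4.076 -4.002
endloop
endfacet
facet normal 0.011 0.994 -0.112
outer loop
vertex 2.387 4.63 -3.934
vertex 2.188 4.733 -3.036
vertex 3.07 4.692 -3.313
endloop
endfacet
facet normal 0.600 -0.258 0.757
outer loop
vertex 3.382 3.837 -3.146
vertex 2.803 4.242 -2.549
vertex 2.693 3.35 -2.766
endloop
endfacet
facet normal 0.642 -0.732 0.226
outer loop
vertex 3.382 3.837 -3.146
vertex 2.693 3.35 -2.766
vertex 2.892 3.247 -3.664
endloop
endfacet
facet normal 0.848 -0.386 -0.362
outer loop
vertex 3.382 3.837 -3.146
vertex 2.892 3.247 -3.664
vertex 3.125 4.076 -4.002
endloop
endfacet
facet normal 0.933 0.302 -0.196
outer loop
vertex 3.382 3.837 -3.146
vertex 3.125 4.076 -4.002
vertex 3.07 4.692 -3.313
endloop
endfacet
facet normal 0.779 0.381 0.497
outer loop
vertex 3.382 3.837 -3.146
vertex 3.07 4.692 -3.313
vertex 2.803 4.242 -2.549
endloop
endfacet
facet normal -0.080 -0.226 0.971
outer loop
vertex 2.693 3.35 -2.766
vertex 2.803 4.242 -2.549
vertex 1.955 3.904 -2.698
endloop
endfacet
facet normal -0.011 -0.994 0.112
outer loop
vertex 2.892 3.247 -3.664
vertex 2.693 3.35 -2.766
vertex 2.01 3.288 -3.387
endloop
endfacet
facet normal 0.321 -0.434 -0.842
outer loop
vertex 3.125 4.076 -4.002
vertex 2.892 3.247 -3.664
vertex 2.277 3.738 -4.151
endloop
endfacet
facet normal 0.458 0.681 -0.572
outer loop
vertex 3.07 4.692 -3.313
vertex 3.125 4.076 -4.002
vertex 2.387 4.63 -3.934
endloop
endfacet
facet normal 0.210 0.808 0.550
outer loop
vertex 2.803 4.242 -2.549
vertex 3.07 4.692 -3.313
vertex 2.188 4.733 -3.036
endloop
endfacet
facet normal -0.550 -0.072 -0.832
outer loop
vertex 2.618 3.959 -2.203
vertex 2.29 3.461 -1.943
vertex 2.079 4.07 -1.856
endloop
endfacet
facet normal 0.345 0.906 0.246
outer loop
vertex 2.618 3.959 -2.203
vertex 2.079 4.07 -1.856
vertex 2.89 3.539 -1.037
endloop
endfacet
facet normal -0.550 -0.072 -0.832
outer loop
vertex 2.079 4.07 -1.856
vertex 2.29 3.461 -1.943
vertex 1.752 3.572 -1.597
endloop
endfacet
facet normal -0.339 0.600 0.725
outer loop
vertex 2.079 4.07 -1.856
vertex 1.752 3.572 -1.597
vertex 2.89 3.539 -1.037
endloop
endfacet
facet normal -0.550 -0.072 -0.832
outer loop
vertex 1.752 3.572 -1.597
vertex 2.29 3.461 -1.943
vertex 1.963 2.963 -1.684
endloop
endfacet
facet normal -0.431 -0.272 0.860
outer loop
vertex 1.752 3.572 -1.597
vertex 1.963 2.963 -1.684
vertex 2.89 3.539 -1.037
endloop
endfacet
facet normal -0.551 -0.071 -0.832
outer loop
vertex 1.963 2.963 -1.684
vertex 2.29 3.461 -1.943
vertex 2.501 2.853 -2.031
endloop
endfacet
facet normal 0.162 -0.841 0.517
outer loop
vertex 1.963 2.963 -1.684
vertex 2.501 2.853 -2.031
vertex 2.89 3.539 -1.037
endloop
endfacet
facet normal -0.550 -0.070 -0.832
outer loop
vertex 2.501 2.853 -2.031
vertex 2.29 3.461 -1.943
vertex 2.829 3.351 -2.29
endloop
endfacet
facet normal 0.844 -0.535 0.039
outer loop
vertex 2.501 2.853 -2.031
vertex 2.829 3.351 -2.29
vertex 2.89 3.539 -1.037
endloop
endfacet
facet normal -0.550 -0.072 -0.832
outer loop
vertex 2.829 3.351 -2.29
vertex 2.29 3.461 -1.943
vertex 2.618 3.959 -2.203
endloop
endfacet
facet normal 0.936 0.339 -0.096
outer loop
vertex 2.829 3.351 -2.29
vertex 2.618 3.959 -2.203
vertex 2.89 3.539 -1.037
endloop
endfacet

endsolid


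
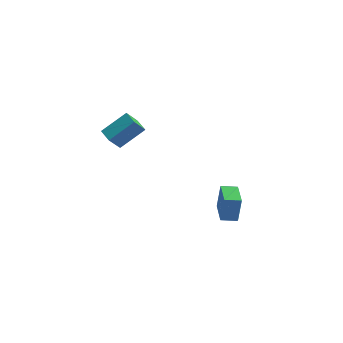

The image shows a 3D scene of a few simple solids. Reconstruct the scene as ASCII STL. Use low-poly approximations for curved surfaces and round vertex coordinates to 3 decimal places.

solid 
facet normal -0.826 0.548 0.128
outer loop
vertex -4.644 -2.812 3.404
vertex -3.704 -1.614 4.344
vertex -4.35 -2.085 2.184
endloop
endfacet
facet normal -0.526 -0.669 -0.525
outer loop
vertex -3.656 -2.546 2.076
vertex -4.644 -2.812 3.404
vertex -4.35 -2.085 2.184
endloop
endfacet
facet normal -0.826 0.548 0.128
outer loop
vertex -4.35 -2.085 2.184
vertex -3.704 -1.614 4.344
vertex -3.41 -0.887 3.124
endloop
endfacet
facet normal 0.202 0.501 -0.841
outer loop
vertex -3.41 -0.887 3.124
vertex -3.656 -2.546 2.076
vertex -4.35 -2.085 2.184
endloop
endfacet
facet normal -0.202 -0.501 0.841
outer loop
vertex -4.644 -2.812 3.404
vertex -3.01 -2.075 4.236
vertex -3.704 -1.614 4.344
endloop
endfacet
facet normal -0.526 -0.669 -0.525
outer loop
vertex -3.95 -3.273 3.296
vertex -4.644 -2.812 3.404
vertex -3.656 -2.546 2.076
endloop
endfacet
facet normal -0.202 -0.501 0.841
outer loop
vertex -3.95 -3.273 3.296
vertex -3.01 -2.075 4.236
vertex -4.644 -2.812 3.404
endloop
endfacet
facet normal 0.526 0.669 0.525
outer loop
vertex -3.704 -1.614 4.344
vertex -3.01 -2.075 4.236
vertex -3.41 -0.887 3.124
endloop
endfacet
facet normal 0.202 0.501 -0.841
outer loop
vertex -2.716 -1.348 3.016
vertex -3.656 -2.546 2.076
vertex -3.41 -0.887 3.124
endloop
endfacet
facet normal 0.526 0.669 0.525
outer loop
vertex -3.41 -0.887 3.124
vertex -3.01 -2.075 4.236
vertex -2.716 -1.348 3.016
endloop
endfacet
facet normal 0.826 -0.548 -0.128
outer loop
vertex -2.716 -1.348 3.016
vertex -3.95 -3.273 3.296
vertex -3.656 -2.546 2.076
endloop
endfacet
facet normal 0.826 -0.548 -0.128
outer loop
vertex -3.01 -2.075 4.236
vertex -3.95 -3.273 3.296
vertex -2.716 -1.348 3.016
endloop
endfacet
facet normal -0.867 -0.476 0.149
outer loop
vertex 1.483 -0.077 -2.846
vertex 0.656 1.306 -3.241
vertex 1.466 -0.518 -4.353
endloop
endfacet
facet normal 0.499 -0.833 0.238
outer loop
vertex 2.324 -0.046 -4.499
vertex 1.483 -0.077 -2.846
vertex 1.466 -0.518 -4.353
endloop
endfacet
facet normal -0.867 -0.476 0.149
outer loop
vertex 1.466 -0.518 -4.353
vertex 0.656 1.306 -3.241
vertex 0.639 0.866 -4.748
endloop
endfacet
facet normal -0.010 -0.280 -0.960
outer loop
vertex 0.639 0.866 -4.748
vertex 2.324 -0.046 -4.499
vertex 1.466 -0.518 -4.353
endloop
endfacet
facet normal 0.009 0.280 0.960
outer loop
vertex 1.483 -0.077 -2.846
vertex 1.514 1.778 -3.387
vertex 0.656 1.306 -3.241
endloop
endfacet
facet normal 0.498 -0.834 0.238
outer loop
vertex 2.341 0.394 -2.992
vertex 1.483 -0.077 -2.846
vertex 2.324 -0.046 -4.499
endloop
endfacet
facet normal 0.010 0.280 0.960
outer loop
vertex 2.341 0.394 -2.992
vertex 1.514 1.778 -3.387
vertex 1.483 -0.077 -2.846
endloop
endfacet
facet normal -0.499 0.833 -0.238
outer loop
vertex 0.656 1.306 -3.241
vertex 1.514 1.778 -3.387
vertex 0.639 0.866 -4.748
endloop
endfacet
facet normal -0.010 -0.280 -0.960
outer loop
vertex 1.497 1.337 -4.894
vertex 2.324 -0.046 -4.499
vertex 0.639 0.866 -4.748
endloop
endfacet
facet normal -0.498 0.834 -0.238
outer loop
vertex 0.639 0.866 -4.748
vertex 1.514 1.778 -3.387
vertex 1.497 1.337 -4.894
endloop
endfacet
facet normal 0.867 0.476 -0.149
outer loop
vertex 1.497 1.337 -4.894
vertex 2.341 0.394 -2.992
vertex 2.324 -0.046 -4.499
endloop
endfacet
facet normal 0.867 0.476 -0.149
outer loop
vertex 1.514 1.778 -3.387
vertex 2.341 0.394 -2.992
vertex 1.497 1.337 -4.894
endloop
endfacet

endsolid


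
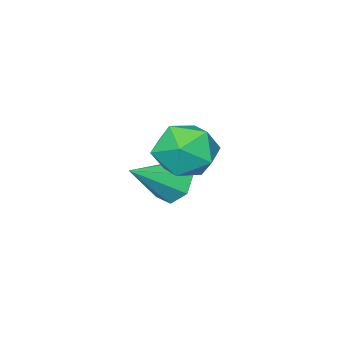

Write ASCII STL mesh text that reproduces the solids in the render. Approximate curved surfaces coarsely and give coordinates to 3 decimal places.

solid 
facet normal -0.339 -0.105 0.935
outer loop
vertex 2.798 4.427 4.508
vertex 2.3 3.413 4.213
vertex 3.396 3.431 4.613
endloop
endfacet
facet normal 0.273 0.262 0.926
outer loop
vertex 2.798 4.427 4.508
vertex 3.396 3.431 4.613
vertex 3.919 4.384 4.189
endloop
endfacet
facet normal 0.179 0.838 0.516
outer loop
vertex 2.798 4.427 4.508
vertex 3.919 4.384 4.189
vertex 3.146 4.956 3.528
endloop
endfacet
facet normal -0.492 0.827 0.272
outer loop
vertex 2.798 4.427 4.508
vertex 3.146 4.956 3.528
vertex 2.145 4.356 3.543
endloop
endfacet
facet normal -0.811 0.244 0.531
outer loop
vertex 2.798 4.427 4.508
vertex 2.145 4.356 3.543
vertex 2.3 3.413 4.213
endloop
endfacet
facet normal 0.771 -0.148 0.619
outer loop
vertex 3.919 4.384 4.189
vertex 3.396 3.431 4.613
vertex 4.115 3.344 3.697
endloop
endfacet
facet normal -0.219 -0.742 0.634
outer loop
vertex 3.396 3.431 4.613
vertex 2.3 3.413 4.213
vertex 3.114 2.744 3.712
endloop
endfacet
facet normal -0.984 -0.176 -0.020
outer loop
vertex 2.3 3.413 4.213
vertex 2.145 4.356 3.543
vertex 2.341 3.316 3.051
endloop
endfacet
facet normal -0.467 0.768 -0.439
outer loop
vertex 2.145 4.356 3.543
vertex 3.146 4.956 3.528
vertex 2.864 4.269 2.627
endloop
endfacet
facet normal 0.618 0.785 -0.044
outer loop
vertex 3.146 4.956 3.528
vertex 3.919 4.384 4.189
vertex 3.96 4.287 3.027
endloop
endfacet
facet normal 0.492 -0.827 -0.272
outer loop
vertex 3.462 3.273 2.732
vertex 4.115 3.344 3.697
vertex 3.114 2.744 3.712
endloop
endfacet
facet normal -0.179 -0.838 -0.516
outer loop
vertex 3.462 3.273 2.732
vertex 3.114 2.744 3.712
vertex 2.341 3.316 3.051
endloop
endfacet
facet normal -0.273 -0.262 -0.926
outer loop
vertex 3.462 3.273 2.732
vertex 2.341 3.316 3.051
vertex 2.864 4.269 2.627
endloop
endfacet
facet normal 0.339 0.105 -0.935
outer loop
vertex 3.462 3.273 2.732
vertex 2.864 4.269 2.627
vertex 3.96 4.287 3.027
endloop
endfacet
facet normal 0.811 -0.244 -0.531
outer loop
vertex 3.462 3.273 2.732
vertex 3.96 4.287 3.027
vertex 4.115 3.344 3.697
endloop
endfacet
facet normal 0.467 -0.768 0.439
outer loop
vertex 3.114 2.744 3.712
vertex 4.115 3.344 3.697
vertex 3.396 3.431 4.613
endloop
endfacet
facet normal -0.618 -0.785 0.044
outer loop
vertex 2.341 3.316 3.051
vertex 3.114 2.744 3.712
vertex 2.3 3.413 4.213
endloop
endfacet
facet normal -0.771 0.148 -0.619
outer loop
vertex 2.864 4.269 2.627
vertex 2.341 3.316 3.051
vertex 2.145 4.356 3.543
endloop
endfacet
facet normal 0.219 0.742 -0.634
outer loop
vertex 3.96 4.287 3.027
vertex 2.864 4.269 2.627
vertex 3.146 4.956 3.528
endloop
endfacet
facet normal 0.984 0.176 0.020
outer loop
vertex 4.115 3.344 3.697
vertex 3.96 4.287 3.027
vertex 3.919 4.384 4.189
endloop
endfacet
facet normal -0.832 0.169 -0.529
outer loop
vertex 1.17 0.571 -0.61
vertex 0.788 0.979 0.121
vertex 1.291 1.358 -0.549
endloop
endfacet
facet normal 0.812 -0.080 -0.579
outer loop
vertex 1.17 0.571 -0.61
vertex 1.291 1.358 -0.549
vertex 2.452 0.641 1.179
endloop
endfacet
facet normal -0.832 0.169 -0.529
outer loop
vertex 1.291 1.358 -0.549
vertex 0.788 0.979 0.121
vertex 1.034 1.859 0.016
endloop
endfacet
facet normal 0.736 0.637 -0.230
outer loop
vertex 1.291 1.358 -0.549
vertex 1.034 1.859 0.016
vertex 2.452 0.641 1.179
endloop
endfacet
facet normal -0.831 0.169 -0.530
outer loop
vertex 1.034 1.859 0.016
vertex 0.788 0.979 0.121
vertex 0.591 1.698 0.66
endloop
endfacet
facet normal 0.346 0.827 0.444
outer loop
vertex 1.034 1.859 0.016
vertex 0.591 1.698 0.66
vertex 2.452 0.641 1.179
endloop
endfacet
facet normal -0.832 0.168 -0.529
outer loop
vertex 0.591 1.698 0.66
vertex 0.788 0.979 0.121
vertex 0.297 0.995 0.899
endloop
endfacet
facet normal -0.065 0.345 0.936
outer loop
vertex 0.591 1.698 0.66
vertex 0.297 0.995 0.899
vertex 2.452 0.641 1.179
endloop
endfacet
facet normal -0.832 0.168 -0.529
outer loop
vertex 0.297 0.995 0.899
vertex 0.788 0.979 0.121
vertex 0.373 0.28 0.552
endloop
endfacet
facet normal -0.187 -0.445 0.876
outer loop
vertex 0.297 0.995 0.899
vertex 0.373 0.28 0.552
vertex 2.452 0.641 1.179
endloop
endfacet
facet normal -0.832 0.169 -0.528
outer loop
vertex 0.373 0.28 0.552
vertex 0.788 0.979 0.121
vertex 0.761 0.091 -0.12
endloop
endfacet
facet normal 0.072 -0.949 0.308
outer loop
vertex 0.373 0.28 0.552
vertex 0.761 0.091 -0.12
vertex 2.452 0.641 1.179
endloop
endfacet
facet normal -0.832 0.169 -0.529
outer loop
vertex 0.761 0.091 -0.12
vertex 0.788 0.979 0.121
vertex 1.17 0.571 -0.61
endloop
endfacet
facet normal 0.516 -0.786 -0.339
outer loop
vertex 0.761 0.091 -0.12
vertex 1.17 0.571 -0.61
vertex 2.452 0.641 1.179
endloop
endfacet

endsolid


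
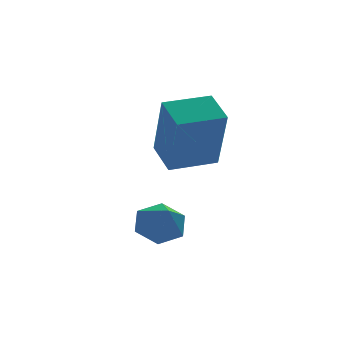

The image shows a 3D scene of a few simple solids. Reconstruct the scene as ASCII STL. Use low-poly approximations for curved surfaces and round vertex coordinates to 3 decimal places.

solid 
facet normal 0.024 0.738 -0.674
outer loop
vertex -2.953 -3.744 -0.207
vertex -3.436 -3.412 0.139
vertex -2.78 -3.304 0.281
endloop
endfacet
facet normal 0.851 -0.503 0.152
outer loop
vertex -2.953 -3.744 -0.207
vertex -2.78 -3.304 0.281
vertex -3.464 -4.268 0.921
endloop
endfacet
facet normal 0.024 0.738 -0.674
outer loop
vertex -2.78 -3.304 0.281
vertex -3.436 -3.412 0.139
vertex -3.262 -2.972 0.627
endloop
endfacet
facet normal 0.618 0.081 0.782
outer loop
vertex -2.78 -3.304 0.281
vertex -3.262 -2.972 0.627
vertex -3.464 -4.268 0.921
endloop
endfacet
facet normal 0.026 0.738 -0.674
outer loop
vertex -3.262 -2.972 0.627
vertex -3.436 -3.412 0.139
vertex -3.918 -3.08 0.484
endloop
endfacet
facet normal -0.245 0.251 0.936
outer loop
vertex -3.262 -2.972 0.627
vertex -3.918 -3.08 0.484
vertex -3.464 -4.268 0.921
endloop
endfacet
facet normal 0.026 0.738 -0.674
outer loop
vertex -3.918 -3.08 0.484
vertex -3.436 -3.412 0.139
vertex -4.092 -3.52 -0.004
endloop
endfacet
facet normal -0.873 -0.165 0.460
outer loop
vertex -3.918 -3.08 0.484
vertex -4.092 -3.52 -0.004
vertex -3.464 -4.268 0.921
endloop
endfacet
facet normal 0.026 0.737 -0.675
outer loop
vertex -4.092 -3.52 -0.004
vertex -3.436 -3.412 0.139
vertex -3.609 -3.853 -0.349
endloop
endfacet
facet normal -0.639 -0.749 -0.172
outer loop
vertex -4.092 -3.52 -0.004
vertex -3.609 -3.853 -0.349
vertex -3.464 -4.268 0.921
endloop
endfacet
facet normal 0.024 0.738 -0.675
outer loop
vertex -3.609 -3.853 -0.349
vertex -3.436 -3.412 0.139
vertex -2.953 -3.744 -0.207
endloop
endfacet
facet normal 0.223 -0.919 -0.326
outer loop
vertex -3.609 -3.853 -0.349
vertex -2.953 -3.744 -0.207
vertex -3.464 -4.268 0.921
endloop
endfacet
facet normal -0.994 -0.098 -0.055
outer loop
vertex -2.891 -3.01 3.251
vertex -3.01 -2.051 3.686
vertex -2.872 -2.179 1.421
endloop
endfacet
facet normal 0.112 -0.905 -0.410
outer loop
vertex -1.55 -2.049 1.494
vertex -2.891 -3.01 3.251
vertex -2.872 -2.179 1.421
endloop
endfacet
facet normal -0.994 -0.097 -0.055
outer loop
vertex -2.872 -2.179 1.421
vertex -3.01 -2.051 3.686
vertex -2.99 -1.22 1.856
endloop
endfacet
facet normal 0.010 0.414 -0.910
outer loop
vertex -2.99 -1.22 1.856
vertex -1.55 -2.049 1.494
vertex -2.872 -2.179 1.421
endloop
endfacet
facet normal -0.010 -0.414 0.910
outer loop
vertex -2.891 -3.01 3.251
vertex -1.688 -1.921 3.759
vertex -3.01 -2.051 3.686
endloop
endfacet
facet normal 0.112 -0.905 -0.410
outer loop
vertex -1.57 -2.88 3.324
vertex -2.891 -3.01 3.251
vertex -1.55 -2.049 1.494
endloop
endfacet
facet normal -0.010 -0.414 0.910
outer loop
vertex -1.57 -2.88 3.324
vertex -1.688 -1.921 3.759
vertex -2.891 -3.01 3.251
endloop
endfacet
facet normal -0.112 0.905 0.410
outer loop
vertex -3.01 -2.051 3.686
vertex -1.688 -1.921 3.759
vertex -2.99 -1.22 1.856
endloop
endfacet
facet normal 0.010 0.414 -0.910
outer loop
vertex -1.669 -1.09 1.929
vertex -1.55 -2.049 1.494
vertex -2.99 -1.22 1.856
endloop
endfacet
facet normal -0.112 0.905 0.410
outer loop
vertex -2.99 -1.22 1.856
vertex -1.688 -1.921 3.759
vertex -1.669 -1.09 1.929
endloop
endfacet
facet normal 0.994 0.098 0.055
outer loop
vertex -1.669 -1.09 1.929
vertex -1.57 -2.88 3.324
vertex -1.55 -2.049 1.494
endloop
endfacet
facet normal 0.994 0.098 0.055
outer loop
vertex -1.688 -1.921 3.759
vertex -1.57 -2.88 3.324
vertex -1.669 -1.09 1.929
endloop
endfacet

endsolid


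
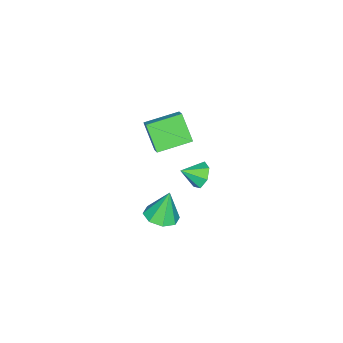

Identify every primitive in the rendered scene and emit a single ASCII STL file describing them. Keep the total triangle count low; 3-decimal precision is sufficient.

solid 
facet normal 0.221 -0.150 -0.964
outer loop
vertex -1.672 -4.106 -4.141
vertex -2.631 -3.912 -4.391
vertex -1.795 -3.356 -4.286
endloop
endfacet
facet normal 0.765 0.241 0.597
outer loop
vertex -1.672 -4.106 -4.141
vertex -1.795 -3.356 -4.286
vertex -3.049 -3.628 -2.569
endloop
endfacet
facet normal 0.221 -0.150 -0.964
outer loop
vertex -1.795 -3.356 -4.286
vertex -2.631 -3.912 -4.391
vertex -2.407 -2.933 -4.492
endloop
endfacet
facet normal 0.412 0.804 0.428
outer loop
vertex -1.795 -3.356 -4.286
vertex -2.407 -2.933 -4.492
vertex -3.049 -3.628 -2.569
endloop
endfacet
facet normal 0.221 -0.150 -0.964
outer loop
vertex -2.407 -2.933 -4.492
vertex -2.631 -3.912 -4.391
vertex -3.151 -3.083 -4.639
endloop
endfacet
facet normal -0.240 0.936 0.258
outer loop
vertex -2.407 -2.933 -4.492
vertex -3.151 -3.083 -4.639
vertex -3.049 -3.628 -2.569
endloop
endfacet
facet normal 0.221 -0.150 -0.964
outer loop
vertex -3.151 -3.083 -4.639
vertex -2.631 -3.912 -4.391
vertex -3.591 -3.719 -4.641
endloop
endfacet
facet normal -0.808 0.559 0.187
outer loop
vertex -3.151 -3.083 -4.639
vertex -3.591 -3.719 -4.641
vertex -3.049 -3.628 -2.569
endloop
endfacet
facet normal 0.221 -0.150 -0.964
outer loop
vertex -3.591 -3.719 -4.641
vertex -2.631 -3.912 -4.391
vertex -3.468 -4.468 -4.496
endloop
endfacet
facet normal -0.961 -0.108 0.256
outer loop
vertex -3.591 -3.719 -4.641
vertex -3.468 -4.468 -4.496
vertex -3.049 -3.628 -2.569
endloop
endfacet
facet normal 0.221 -0.151 -0.964
outer loop
vertex -3.468 -4.468 -4.496
vertex -2.631 -3.912 -4.391
vertex -2.855 -4.892 -4.289
endloop
endfacet
facet normal -0.608 -0.671 0.425
outer loop
vertex -3.468 -4.468 -4.496
vertex -2.855 -4.892 -4.289
vertex -3.049 -3.628 -2.569
endloop
endfacet
facet normal 0.221 -0.151 -0.964
outer loop
vertex -2.855 -4.892 -4.289
vertex -2.631 -3.912 -4.391
vertex -2.112 -4.742 -4.142
endloop
endfacet
facet normal 0.044 -0.803 0.595
outer loop
vertex -2.855 -4.892 -4.289
vertex -2.112 -4.742 -4.142
vertex -3.049 -3.628 -2.569
endloop
endfacet
facet normal 0.221 -0.151 -0.964
outer loop
vertex -2.112 -4.742 -4.142
vertex -2.631 -3.912 -4.391
vertex -1.672 -4.106 -4.141
endloop
endfacet
facet normal 0.613 -0.425 0.666
outer loop
vertex -2.112 -4.742 -4.142
vertex -1.672 -4.106 -4.141
vertex -3.049 -3.628 -2.569
endloop
endfacet
facet normal -0.563 0.661 -0.496
outer loop
vertex -3.451 -2.016 -1.702
vertex -4.162 -2.387 -1.39
vertex -3.702 -1.743 -1.054
endloop
endfacet
facet normal 0.938 0.209 0.275
outer loop
vertex -3.451 -2.016 -1.702
vertex -3.702 -1.743 -1.054
vertex -3.458 -3.213 -0.77
endloop
endfacet
facet normal -0.562 0.661 -0.497
outer loop
vertex -3.702 -1.743 -1.054
vertex -4.162 -2.387 -1.39
vertex -4.298 -1.954 -0.66
endloop
endfacet
facet normal 0.474 0.242 0.847
outer loop
vertex -3.702 -1.743 -1.054
vertex -4.298 -1.954 -0.66
vertex -3.458 -3.213 -0.77
endloop
endfacet
facet normal -0.563 0.660 -0.497
outer loop
vertex -4.298 -1.954 -0.66
vertex -4.162 -2.387 -1.39
vertex -4.792 -2.492 -0.815
endloop
endfacet
facet normal -0.124 -0.168 0.978
outer loop
vertex -4.298 -1.954 -0.66
vertex -4.792 -2.492 -0.815
vertex -3.458 -3.213 -0.77
endloop
endfacet
facet normal -0.563 0.661 -0.496
outer loop
vertex -4.792 -2.492 -0.815
vertex -4.162 -2.387 -1.39
vertex -4.811 -2.95 -1.404
endloop
endfacet
facet normal -0.406 -0.715 0.569
outer loop
vertex -4.792 -2.492 -0.815
vertex -4.811 -2.95 -1.404
vertex -3.458 -3.213 -0.77
endloop
endfacet
facet normal -0.563 0.661 -0.496
outer loop
vertex -4.811 -2.95 -1.404
vertex -4.162 -2.387 -1.39
vertex -4.341 -2.984 -1.982
endloop
endfacet
facet normal -0.158 -0.985 -0.071
outer loop
vertex -4.811 -2.95 -1.404
vertex -4.341 -2.984 -1.982
vertex -3.458 -3.213 -0.77
endloop
endfacet
facet normal -0.563 0.661 -0.497
outer loop
vertex -4.341 -2.984 -1.982
vertex -4.162 -2.387 -1.39
vertex -3.736 -2.569 -2.115
endloop
endfacet
facet normal 0.431 -0.776 -0.461
outer loop
vertex -4.341 -2.984 -1.982
vertex -3.736 -2.569 -2.115
vertex -3.458 -3.213 -0.77
endloop
endfacet
facet normal -0.563 0.661 -0.497
outer loop
vertex -3.736 -2.569 -2.115
vertex -4.162 -2.387 -1.39
vertex -3.451 -2.016 -1.702
endloop
endfacet
facet normal 0.920 -0.245 -0.307
outer loop
vertex -3.736 -2.569 -2.115
vertex -3.451 -2.016 -1.702
vertex -3.458 -3.213 -0.77
endloop
endfacet
facet normal -0.629 -0.536 -0.563
outer loop
vertex -2.653 -4.929 3.271
vertex -4.065 -3.627 3.609
vertex -2.149 -4.009 1.833
endloop
endfacet
facet normal 0.725 -0.667 -0.173
outer loop
vertex -1.615 -3.553 2.311
vertex -2.653 -4.929 3.271
vertex -2.149 -4.009 1.833
endloop
endfacet
facet normal -0.629 -0.536 -0.563
outer loop
vertex -2.149 -4.009 1.833
vertex -4.065 -3.627 3.609
vertex -3.561 -2.707 2.17
endloop
endfacet
facet normal 0.283 0.516 -0.808
outer loop
vertex -3.561 -2.707 2.17
vertex -1.615 -3.553 2.311
vertex -2.149 -4.009 1.833
endloop
endfacet
facet normal -0.283 -0.516 0.808
outer loop
vertex -2.653 -4.929 3.271
vertex -3.531 -3.171 4.087
vertex -4.065 -3.627 3.609
endloop
endfacet
facet normal 0.725 -0.667 -0.173
outer loop
vertex -2.119 -4.473 3.75
vertex -2.653 -4.929 3.271
vertex -1.615 -3.553 2.311
endloop
endfacet
facet normal -0.284 -0.517 0.808
outer loop
vertex -2.119 -4.473 3.75
vertex -3.531 -3.171 4.087
vertex -2.653 -4.929 3.271
endloop
endfacet
facet normal -0.725 0.667 0.173
outer loop
vertex -4.065 -3.627 3.609
vertex -3.531 -3.171 4.087
vertex -3.561 -2.707 2.17
endloop
endfacet
facet normal 0.283 0.517 -0.808
outer loop
vertex -3.027 -2.251 2.649
vertex -1.615 -3.553 2.311
vertex -3.561 -2.707 2.17
endloop
endfacet
facet normal -0.725 0.667 0.173
outer loop
vertex -3.561 -2.707 2.17
vertex -3.531 -3.171 4.087
vertex -3.027 -2.251 2.649
endloop
endfacet
facet normal 0.629 0.536 0.563
outer loop
vertex -3.027 -2.251 2.649
vertex -2.119 -4.473 3.75
vertex -1.615 -3.553 2.311
endloop
endfacet
facet normal 0.629 0.536 0.563
outer loop
vertex -3.531 -3.171 4.087
vertex -2.119 -4.473 3.75
vertex -3.027 -2.251 2.649
endloop
endfacet

endsolid


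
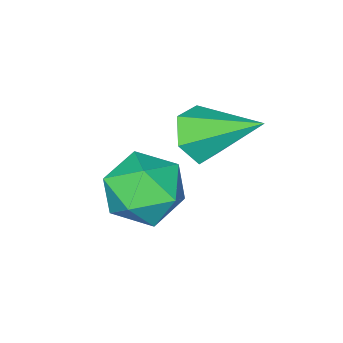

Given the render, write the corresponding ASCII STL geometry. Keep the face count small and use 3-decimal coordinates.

solid 
facet normal 0.301 -0.780 -0.548
outer loop
vertex -2.436 0.207 3.654
vertex -3.121 0.059 3.489
vertex -2.738 0.501 3.07
endloop
endfacet
facet normal 0.703 0.711 -0.005
outer loop
vertex -2.436 0.207 3.654
vertex -2.738 0.501 3.07
vertex -3.639 1.401 4.431
endloop
endfacet
facet normal 0.301 -0.780 -0.548
outer loop
vertex -2.738 0.501 3.07
vertex -3.121 0.059 3.489
vertex -3.423 0.353 2.905
endloop
endfacet
facet normal -0.040 0.821 -0.570
outer loop
vertex -2.738 0.501 3.07
vertex -3.423 0.353 2.905
vertex -3.639 1.401 4.431
endloop
endfacet
facet normal 0.302 -0.780 -0.549
outer loop
vertex -3.423 0.353 2.905
vertex -3.121 0.059 3.489
vertex -3.806 -0.09 3.324
endloop
endfacet
facet normal -0.847 0.375 -0.377
outer loop
vertex -3.423 0.353 2.905
vertex -3.806 -0.09 3.324
vertex -3.639 1.401 4.431
endloop
endfacet
facet normal 0.302 -0.781 -0.547
outer loop
vertex -3.806 -0.09 3.324
vertex -3.121 0.059 3.489
vertex -3.505 -0.383 3.908
endloop
endfacet
facet normal -0.908 -0.179 0.378
outer loop
vertex -3.806 -0.09 3.324
vertex -3.505 -0.383 3.908
vertex -3.639 1.401 4.431
endloop
endfacet
facet normal 0.301 -0.781 -0.548
outer loop
vertex -3.505 -0.383 3.908
vertex -3.121 0.059 3.489
vertex -2.82 -0.235 4.073
endloop
endfacet
facet normal -0.165 -0.289 0.943
outer loop
vertex -3.505 -0.383 3.908
vertex -2.82 -0.235 4.073
vertex -3.639 1.401 4.431
endloop
endfacet
facet normal 0.301 -0.781 -0.548
outer loop
vertex -2.82 -0.235 4.073
vertex -3.121 0.059 3.489
vertex -2.436 0.207 3.654
endloop
endfacet
facet normal 0.641 0.156 0.752
outer loop
vertex -2.82 -0.235 4.073
vertex -2.436 0.207 3.654
vertex -3.639 1.401 4.431
endloop
endfacet
facet normal -0.186 0.909 -0.372
outer loop
vertex -1.865 0.108 1.287
vertex -2.81 0.009 1.517
vertex -2.188 0.4 2.162
endloop
endfacet
facet normal 0.478 0.871 -0.114
outer loop
vertex -1.865 0.108 1.287
vertex -2.188 0.4 2.162
vertex -1.337 -0.077 2.089
endloop
endfacet
facet normal 0.818 0.347 -0.459
outer loop
vertex -1.865 0.108 1.287
vertex -1.337 -0.077 2.089
vertex -1.434 -0.762 1.398
endloop
endfacet
facet normal 0.364 0.062 -0.929
outer loop
vertex -1.865 0.108 1.287
vertex -1.434 -0.762 1.398
vertex -2.344 -0.709 1.045
endloop
endfacet
facet normal -0.256 0.409 -0.876
outer loop
vertex -1.865 0.108 1.287
vertex -2.344 -0.709 1.045
vertex -2.81 0.009 1.517
endloop
endfacet
facet normal 0.437 0.691 0.576
outer loop
vertex -1.337 -0.077 2.089
vertex -2.188 0.4 2.162
vertex -1.956 -0.291 2.815
endloop
endfacet
facet normal -0.638 0.753 0.159
outer loop
vertex -2.188 0.4 2.162
vertex -2.81 0.009 1.517
vertex -2.866 -0.238 2.462
endloop
endfacet
facet normal -0.752 -0.056 -0.657
outer loop
vertex -2.81 0.009 1.517
vertex -2.344 -0.709 1.045
vertex -2.963 -0.923 1.771
endloop
endfacet
facet normal 0.253 -0.618 -0.744
outer loop
vertex -2.344 -0.709 1.045
vertex -1.434 -0.762 1.398
vertex -2.112 -1.4 1.698
endloop
endfacet
facet normal 0.987 -0.157 0.017
outer loop
vertex -1.434 -0.762 1.398
vertex -1.337 -0.077 2.089
vertex -1.49 -1.009 2.343
endloop
endfacet
facet normal -0.364 -0.062 0.929
outer loop
vertex -2.435 -1.108 2.573
vertex -1.956 -0.291 2.815
vertex -2.866 -0.238 2.462
endloop
endfacet
facet normal -0.818 -0.347 0.459
outer loop
vertex -2.435 -1.108 2.573
vertex -2.866 -0.238 2.462
vertex -2.963 -0.923 1.771
endloop
endfacet
facet normal -0.478 -0.871 0.114
outer loop
vertex -2.435 -1.108 2.573
vertex -2.963 -0.923 1.771
vertex -2.112 -1.4 1.698
endloop
endfacet
facet normal 0.186 -0.909 0.372
outer loop
vertex -2.435 -1.108 2.573
vertex -2.112 -1.4 1.698
vertex -1.49 -1.009 2.343
endloop
endfacet
facet normal 0.256 -0.409 0.876
outer loop
vertex -2.435 -1.108 2.573
vertex -1.49 -1.009 2.343
vertex -1.956 -0.291 2.815
endloop
endfacet
facet normal -0.253 0.618 0.744
outer loop
vertex -2.866 -0.238 2.462
vertex -1.956 -0.291 2.815
vertex -2.188 0.4 2.162
endloop
endfacet
facet normal -0.987 0.157 -0.017
outer loop
vertex -2.963 -0.923 1.771
vertex -2.866 -0.238 2.462
vertex -2.81 0.009 1.517
endloop
endfacet
facet normal -0.437 -0.691 -0.576
outer loop
vertex -2.112 -1.4 1.698
vertex -2.963 -0.923 1.771
vertex -2.344 -0.709 1.045
endloop
endfacet
facet normal 0.638 -0.753 -0.159
outer loop
vertex -1.49 -1.009 2.343
vertex -2.112 -1.4 1.698
vertex -1.434 -0.762 1.398
endloop
endfacet
facet normal 0.752 0.056 0.657
outer loop
vertex -1.956 -0.291 2.815
vertex -1.49 -1.009 2.343
vertex -1.337 -0.077 2.089
endloop
endfacet

endsolid


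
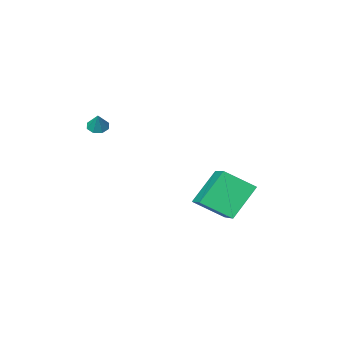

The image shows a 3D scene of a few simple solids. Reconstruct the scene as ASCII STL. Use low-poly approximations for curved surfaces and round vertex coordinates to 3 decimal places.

solid 
facet normal -0.686 0.503 -0.525
outer loop
vertex -2.865 0.787 -3.178
vertex -2.167 2.616 -2.339
vertex -1.534 0.988 -4.724
endloop
endfacet
facet normal -0.327 -0.859 -0.394
outer loop
vertex -0.353 0.124 -3.821
vertex -2.865 0.787 -3.178
vertex -1.534 0.988 -4.724
endloop
endfacet
facet normal -0.687 0.502 -0.525
outer loop
vertex -1.534 0.988 -4.724
vertex -2.167 2.616 -2.339
vertex -0.836 2.818 -3.886
endloop
endfacet
facet normal 0.649 0.098 -0.755
outer loop
vertex -0.836 2.818 -3.886
vertex -0.353 0.124 -3.821
vertex -1.534 0.988 -4.724
endloop
endfacet
facet normal -0.649 -0.098 0.754
outer loop
vertex -2.865 0.787 -3.178
vertex -0.986 1.752 -1.436
vertex -2.167 2.616 -2.339
endloop
endfacet
facet normal -0.328 -0.859 -0.394
outer loop
vertex -1.684 -0.078 -2.274
vertex -2.865 0.787 -3.178
vertex -0.353 0.124 -3.821
endloop
endfacet
facet normal -0.649 -0.098 0.754
outer loop
vertex -1.684 -0.078 -2.274
vertex -0.986 1.752 -1.436
vertex -2.865 0.787 -3.178
endloop
endfacet
facet normal 0.327 0.859 0.394
outer loop
vertex -2.167 2.616 -2.339
vertex -0.986 1.752 -1.436
vertex -0.836 2.818 -3.886
endloop
endfacet
facet normal 0.649 0.098 -0.754
outer loop
vertex 0.345 1.953 -2.982
vertex -0.353 0.124 -3.821
vertex -0.836 2.818 -3.886
endloop
endfacet
facet normal 0.328 0.859 0.394
outer loop
vertex -0.836 2.818 -3.886
vertex -0.986 1.752 -1.436
vertex 0.345 1.953 -2.982
endloop
endfacet
facet normal 0.687 -0.503 0.525
outer loop
vertex 0.345 1.953 -2.982
vertex -1.684 -0.078 -2.274
vertex -0.353 0.124 -3.821
endloop
endfacet
facet normal 0.686 -0.503 0.526
outer loop
vertex -0.986 1.752 -1.436
vertex -1.684 -0.078 -2.274
vertex 0.345 1.953 -2.982
endloop
endfacet
facet normal -0.247 -0.485 -0.839
outer loop
vertex 2.437 -3.953 -0.42
vertex 2.052 -4.22 -0.152
vertex 2.074 -3.756 -0.427
endloop
endfacet
facet normal 0.475 0.871 -0.125
outer loop
vertex 2.437 -3.953 -0.42
vertex 2.074 -3.756 -0.427
vertex 2.308 -3.72 0.712
endloop
endfacet
facet normal -0.250 -0.485 -0.838
outer loop
vertex 2.074 -3.756 -0.427
vertex 2.052 -4.22 -0.152
vertex 1.698 -3.83 -0.272
endloop
endfacet
facet normal -0.190 0.982 0.008
outer loop
vertex 2.074 -3.756 -0.427
vertex 1.698 -3.83 -0.272
vertex 2.308 -3.72 0.712
endloop
endfacet
facet normal -0.250 -0.485 -0.838
outer loop
vertex 1.698 -3.83 -0.272
vertex 2.052 -4.22 -0.152
vertex 1.529 -4.132 -0.047
endloop
endfacet
facet normal -0.681 0.642 0.351
outer loop
vertex 1.698 -3.83 -0.272
vertex 1.529 -4.132 -0.047
vertex 2.308 -3.72 0.712
endloop
endfacet
facet normal -0.250 -0.485 -0.838
outer loop
vertex 1.529 -4.132 -0.047
vertex 2.052 -4.22 -0.152
vertex 1.666 -4.486 0.117
endloop
endfacet
facet normal -0.710 0.050 0.702
outer loop
vertex 1.529 -4.132 -0.047
vertex 1.666 -4.486 0.117
vertex 2.308 -3.72 0.712
endloop
endfacet
facet normal -0.249 -0.486 -0.838
outer loop
vertex 1.666 -4.486 0.117
vertex 2.052 -4.22 -0.152
vertex 2.029 -4.684 0.124
endloop
endfacet
facet normal -0.260 -0.447 0.856
outer loop
vertex 1.666 -4.486 0.117
vertex 2.029 -4.684 0.124
vertex 2.308 -3.72 0.712
endloop
endfacet
facet normal -0.250 -0.486 -0.838
outer loop
vertex 2.029 -4.684 0.124
vertex 2.052 -4.22 -0.152
vertex 2.405 -4.61 -0.031
endloop
endfacet
facet normal 0.408 -0.559 0.722
outer loop
vertex 2.029 -4.684 0.124
vertex 2.405 -4.61 -0.031
vertex 2.308 -3.72 0.712
endloop
endfacet
facet normal -0.249 -0.486 -0.838
outer loop
vertex 2.405 -4.61 -0.031
vertex 2.052 -4.22 -0.152
vertex 2.574 -4.307 -0.257
endloop
endfacet
facet normal 0.899 -0.219 0.379
outer loop
vertex 2.405 -4.61 -0.031
vertex 2.574 -4.307 -0.257
vertex 2.308 -3.72 0.712
endloop
endfacet
facet normal -0.249 -0.483 -0.839
outer loop
vertex 2.574 -4.307 -0.257
vertex 2.052 -4.22 -0.152
vertex 2.437 -3.953 -0.42
endloop
endfacet
facet normal 0.928 0.372 0.029
outer loop
vertex 2.574 -4.307 -0.257
vertex 2.437 -3.953 -0.42
vertex 2.308 -3.72 0.712
endloop
endfacet

endsolid
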